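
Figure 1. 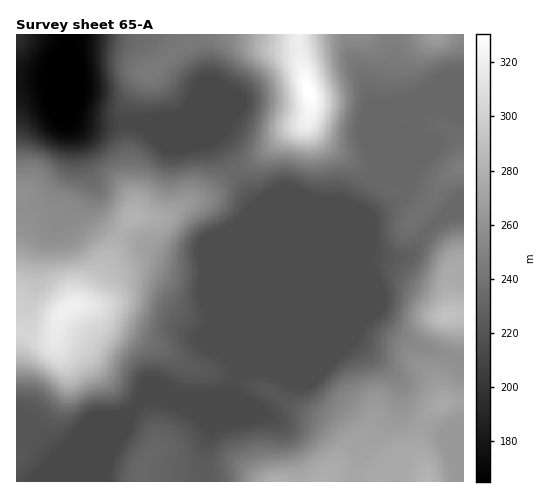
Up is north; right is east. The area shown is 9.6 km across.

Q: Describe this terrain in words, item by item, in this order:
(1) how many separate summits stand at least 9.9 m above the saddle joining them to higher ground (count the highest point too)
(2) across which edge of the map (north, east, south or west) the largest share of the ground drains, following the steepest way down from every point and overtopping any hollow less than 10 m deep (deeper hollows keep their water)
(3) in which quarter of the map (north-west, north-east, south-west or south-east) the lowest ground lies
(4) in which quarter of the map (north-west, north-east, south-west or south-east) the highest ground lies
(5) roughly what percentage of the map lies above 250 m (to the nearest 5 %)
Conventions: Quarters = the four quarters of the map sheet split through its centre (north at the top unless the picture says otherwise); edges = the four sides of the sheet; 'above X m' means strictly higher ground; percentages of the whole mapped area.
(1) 7 summits rise at least 9.9 m above their surroundings.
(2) Most of the ground drains across the southern edge.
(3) The lowest ground is in the north-west quarter.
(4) The highest point lies in the north-east quarter of the map.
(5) Ground above 250 m makes up about 35 % of the sheet.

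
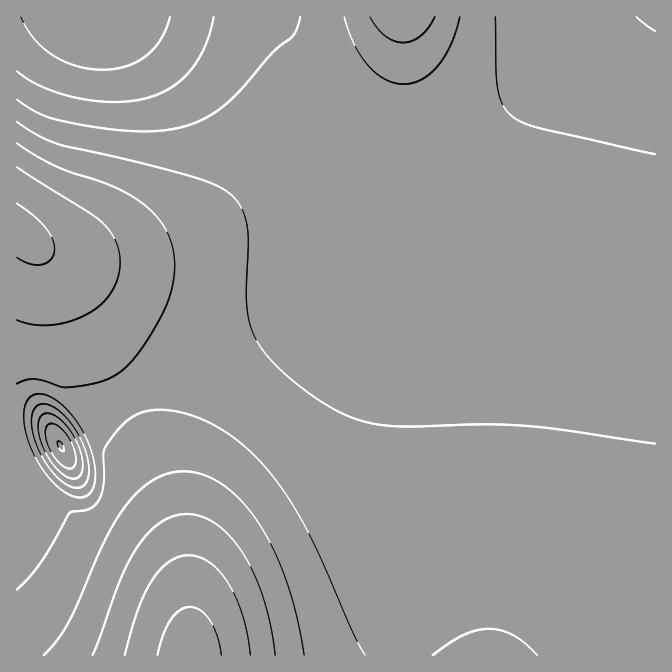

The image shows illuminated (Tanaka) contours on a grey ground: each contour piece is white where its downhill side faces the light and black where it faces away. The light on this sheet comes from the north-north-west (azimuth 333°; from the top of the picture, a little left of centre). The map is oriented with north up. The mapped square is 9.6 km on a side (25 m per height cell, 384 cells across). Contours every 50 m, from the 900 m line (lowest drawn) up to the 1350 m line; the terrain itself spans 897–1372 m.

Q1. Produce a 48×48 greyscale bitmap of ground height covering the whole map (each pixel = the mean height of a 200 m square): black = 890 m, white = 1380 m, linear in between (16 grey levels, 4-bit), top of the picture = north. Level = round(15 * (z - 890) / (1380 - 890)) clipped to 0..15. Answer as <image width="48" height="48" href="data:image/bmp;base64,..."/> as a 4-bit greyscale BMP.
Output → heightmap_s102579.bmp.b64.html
<image width="48" height="48" href="data:image/bmp;base64,Qk32BAAAAAAAAHYAAAAoAAAAMAAAADAAAAABAAQAAAAAAIAEAAATCwAAEwsAABAAAAAAAAAAAAAAABEREQAiIiIAMzMzAERERABVVVUAZmZmAHd3dwCIiIgAmZmZAKqqqgC7u7sAzMzMAN3d3QDu7u4A////AJmaq7zd7v/u3cuqmYiIiIiIiIiIiIh3d5maq7zd7v/u3MupmIiIiIiIiIiIiId3d4mZqrzN7u7u3LupmIiIiIiIiIiIiHd3d4iZqrvN3u7t3LqpmIiIiIiIiIiId3d3d4iZmqvN3u7t3LqpmIiHd3eIiIiHd3d3d4iJmqvM3d3dy7qZiIh3d3d3d3d3d3d3d4iJmau8zd3cy6qZiId3d3d3d3d3d3d3d4iImaq7zN3Mu6qYiId3d3d3d3d3d3d3d4iImZq7zMzLuqmYiHd3d3d3d3d3d3d3d3iIiZqru8y7upmIh3d3d3d3d3d3d3d3d3eIiJmqu7u7qpmIh3d3d3d3d3d3d3d3d3eId4mqqruqqZiId3d3d3d3d3d3d3d3d3d2VomaqqqqmZiId3d3d3d3d3d3d3d3d3dkNYmZmqqZmYiHd3d3d3d3d3d3d3d3d3dCJYiZmZmZmIh3d3d3d3d3d3d3d3d3d3UgJoiJmZmYiId3d3d3d3d3d3d3d3dmZnQRR4iIiIiIiHd3d3d2ZmZmZmZmZmZmZnQjaIiIiIiIh3d3d2ZmZmZmZmZmZmZmZnVGeIiIiIiId3d3dmZmZmZmZmZmZmZmZnZniIiIiIh3d3d2ZmZmZmZmZmZmZmZmZoiIiIiIiId3d3dmZmZmZmZmZmZmZmZmZoiIiIiIiHd3d3ZmZmZmZmZmZmZmZmZmZpmZmIiIiHd3d2ZmZmZmZmZmZmZmZmZmZpmZmZiIiHd3d2ZmZmZmZmZmZmZmZmZmZpmZmZmIiHd3dmZmZmZmZmZmZmZmZmZmZqqqqZmYiId3dmZmZmZmZmZmZmZmZmZmZqqqqpmZiId3dmZmZmZmZmZmZmZmZmZmZqqqqqmZiId3dmZmZmZmZmZmZmZmZmZmZru7qqqZiId3dmZmZmZmZmZmZmZmZmZmZru7uqqZiId3dmZmZmZmZmZmZmZmZmZmZru7uqqZiId3dmZmZmZmZmZmZmZmZlVVVbu7qqmZiId3dmZmZmZlVVVVVVVVVVVVVbu6qpmYiHd3dmZmZmVVVVVVVVVVVVVVVbuqqZmIiHd3dmZmZlVVVVVVVVVVVVVVVbqpmZiId3d3ZmZmZVVVVVVVVVVVVVVVVaqZiIh3d3dmZmZmVVVVVVVVVVVVVVVVVZmIh3d3dmZmZmZmVVVVVVVVVVVVVVVVVZh3d3ZmZmZmZmZlVVVVVVVVVVVVVVVVVYd2ZmZlVVVmZmZlVVVVVVVVVVVVVVVVVXZlVVVVVVVVVmZVVVVVZlVVVVVVVVVVVWVVRERERFVVVVVVVVVmZmZVVVVVVVVVVVRERDM0RERVVVVVVVZmZmZlVVVVVVVVVUQzMzMzM0RFVVVVVVZmZmZlVVVVVVVURDMyIiIiMzREVVVVVWZmd3ZmVVVVVVRERDMiIiIiIzNERVVVVWZ3d3dmVVVVVERERCIhERESIjNERVVVVWZ3iHdmVVVURERERCIRERERIiM0RFVVVmd4iId2VVVERERERCEREAEREiM0RFVVVmeImYh2ZVVEREREQw=="/>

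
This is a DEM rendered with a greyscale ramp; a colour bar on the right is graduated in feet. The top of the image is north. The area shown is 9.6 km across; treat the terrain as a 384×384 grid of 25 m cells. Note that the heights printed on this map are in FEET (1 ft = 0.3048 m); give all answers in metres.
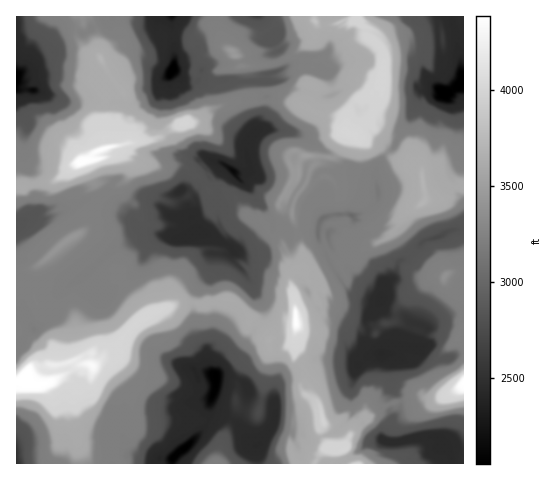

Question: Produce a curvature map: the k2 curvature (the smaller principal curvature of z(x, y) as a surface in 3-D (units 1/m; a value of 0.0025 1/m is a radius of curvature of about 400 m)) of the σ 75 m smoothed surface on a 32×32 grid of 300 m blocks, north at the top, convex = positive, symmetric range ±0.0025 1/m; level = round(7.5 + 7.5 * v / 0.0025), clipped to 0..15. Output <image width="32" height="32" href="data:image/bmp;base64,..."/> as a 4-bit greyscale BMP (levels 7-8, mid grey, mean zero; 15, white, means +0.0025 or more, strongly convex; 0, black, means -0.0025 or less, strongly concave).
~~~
<image width="32" height="32" href="data:image/bmp;base64,Qk12AgAAAAAAAHYAAAAoAAAAIAAAACAAAAABAAQAAAAAAAACAAATCwAAEwsAABAAAAAAAAAAAAAAABEREQAiIiIAMzMzAERERABVVVUAZmZmAHd3dwCIiIgAmZmZAKqqqgC7u7sAzMzMAN3d3QDu7u4A////AGdElHdSQFiEMkhkQCZUg3VVaIR3dEUEZGNoY3kQAARjNFVkZ4SEZENUBWYUVDZTNUR1VSdzdHZlWAdXRGc1dUJUV4g1c1NxSEUHZ1NGVUeWiHRmY1dlZwYmFnViRjRzeIZFWFZGg1IERTNoZBdUVkVGZXhYYyE0NillNkRFVCQAFIVod1FmU2NXSHV0NndhV3JFREZlRERFh0Vzc0ZVdEd3VHM0aHY1RXVGg0RTZVVFd3ZXZFRlWHhRQ0VHVEd0V3d3d3VHZzN4ElcXVUQ3R3d2Z3eHY0RyNERVZydFJFd2dnZ3eGSHVWRTWIRXg0RGd3ZnV3ZEQ1RSQlNjeHZ0M0Q0ZXaGRhVlNzd2VWd0aFI1REdnc1hVZHOXVmVVR0hmUzM2d3ZVNkZ0YHZnd3c3eIZ0YiVnQzE3dyV3Znd2Y3d2VEhkQ2Z0Z1BBRnZ3d0Z3dVNGmFZIRVIBU3dnU0M4d4NkVkRmUiIhZUSYYUZ2FIVVNYRGVoZWZ2QyICOIhlBUd0RnWYh1OaY0MjVlWHhyRFRWMjMzU0RHV3RIhzZ3ZiZDMRR3eGQjMzV3ZXdTZ4YiAkZVd3iFElUgAAN1JyiGQnJTZWd4ZUBkZndFRTVThyZDY2N4g2Yyc3lmJEQnNIY3Nkc1RUVkY3R2c0R3VGh1R1ZUZVV3U2NKhVU2Z0aGdUdW"/>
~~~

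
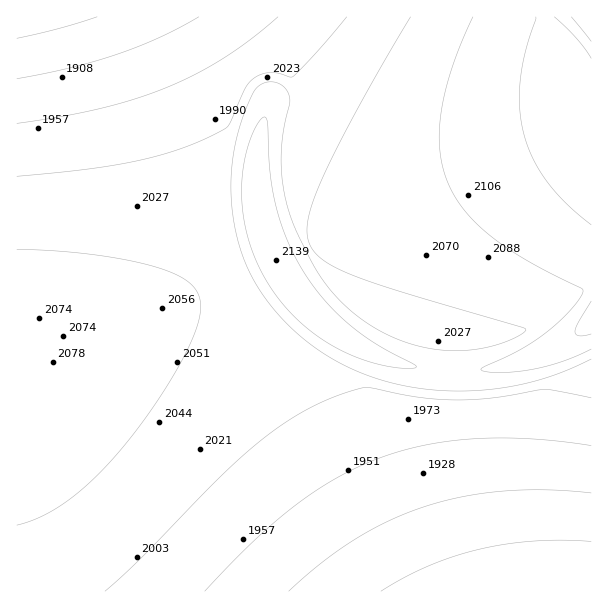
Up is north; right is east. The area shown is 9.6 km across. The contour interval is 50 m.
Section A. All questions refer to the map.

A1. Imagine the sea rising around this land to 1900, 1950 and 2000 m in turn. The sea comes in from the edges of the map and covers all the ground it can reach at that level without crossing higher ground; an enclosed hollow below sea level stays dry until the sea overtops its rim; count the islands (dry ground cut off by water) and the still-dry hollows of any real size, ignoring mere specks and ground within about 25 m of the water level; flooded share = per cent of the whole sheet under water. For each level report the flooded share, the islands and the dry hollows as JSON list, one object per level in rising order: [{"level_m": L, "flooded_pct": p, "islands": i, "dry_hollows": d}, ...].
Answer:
[{"level_m": 1900, "flooded_pct": 9, "islands": 0, "dry_hollows": 0}, {"level_m": 1950, "flooded_pct": 19, "islands": 0, "dry_hollows": 0}, {"level_m": 2000, "flooded_pct": 34, "islands": 0, "dry_hollows": 0}]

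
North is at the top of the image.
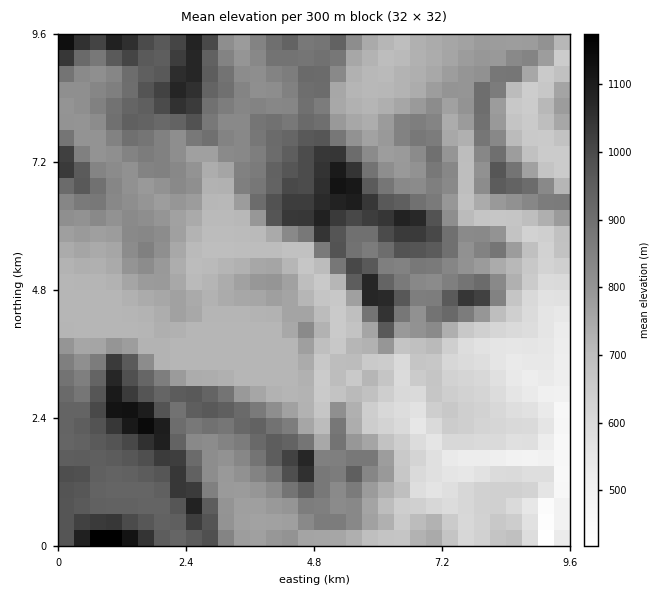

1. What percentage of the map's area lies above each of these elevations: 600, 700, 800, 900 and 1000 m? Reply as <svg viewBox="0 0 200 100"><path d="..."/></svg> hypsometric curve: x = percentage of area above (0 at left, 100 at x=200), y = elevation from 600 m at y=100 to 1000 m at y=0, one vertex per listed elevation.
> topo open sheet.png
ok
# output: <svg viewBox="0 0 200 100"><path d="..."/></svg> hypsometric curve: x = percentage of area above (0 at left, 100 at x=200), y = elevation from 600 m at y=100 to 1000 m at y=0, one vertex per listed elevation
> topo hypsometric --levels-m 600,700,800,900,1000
<svg viewBox="0 0 200 100"><path d="M184 100l-29-25-59-25-45-25-33-25"/></svg>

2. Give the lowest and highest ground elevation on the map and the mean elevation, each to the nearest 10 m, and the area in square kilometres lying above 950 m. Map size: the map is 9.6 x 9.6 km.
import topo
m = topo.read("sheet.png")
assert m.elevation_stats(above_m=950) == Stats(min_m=380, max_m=1190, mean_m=800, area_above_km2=14.5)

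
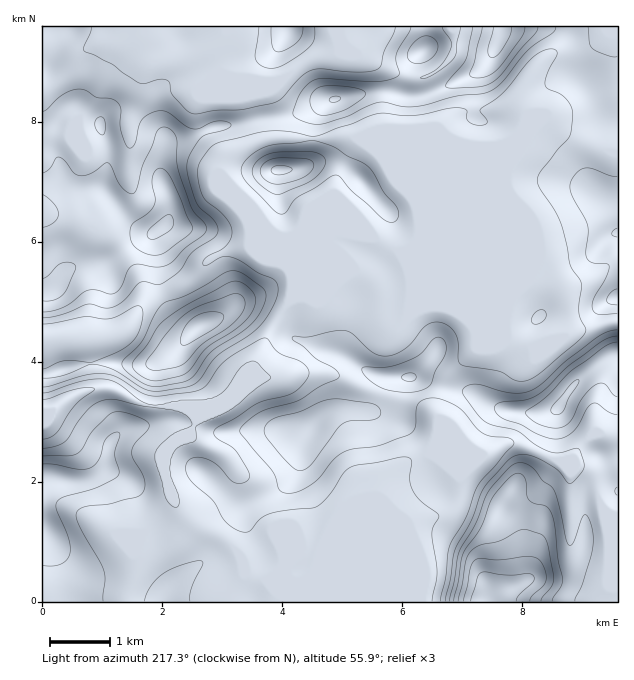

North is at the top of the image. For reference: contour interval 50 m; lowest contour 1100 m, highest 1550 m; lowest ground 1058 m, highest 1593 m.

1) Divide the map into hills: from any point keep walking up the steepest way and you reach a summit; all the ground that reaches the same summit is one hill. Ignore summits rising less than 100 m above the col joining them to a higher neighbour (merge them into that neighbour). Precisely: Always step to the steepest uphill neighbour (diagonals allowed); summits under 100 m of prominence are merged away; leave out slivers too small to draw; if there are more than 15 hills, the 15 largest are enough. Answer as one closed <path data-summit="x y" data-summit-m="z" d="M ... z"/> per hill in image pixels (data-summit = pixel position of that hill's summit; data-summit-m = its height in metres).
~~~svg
<path data-summit="488 601" data-summit-m="1593" d="M617 26l-6 0-10 14-15 8-12 4-14 0-13 4-13 13-9 13-8 20-20 8-36 3-20 16-25 61 0 15 2 6 2 21-3 9-8 9-9 2-30-16-35-3-7 5-19 47-25 24-11 16-18 41-13 10-10 15-9 10-17 6-20 1 9 7 1 6-6 13-6 2-14 11-6 13 0 9 10 36-10 11-22 18-8 18-2 22-8 23 1 5 493-1-1-165-21-4-18 18-6 10-6 1-13-1-39-17-11 1-19 11-53 0-2-2 9-15 0-35 6-19 4-9 29-29 0-12-4-8 33 14 29 7 22-6 18-11 43-9z"/><path data-summit="163 226" data-summit-m="1458" d="M140 36l-10 5-29 1-12 5-11 10-4 9-12 12-20 12 1 251 54-1 16-4 16-11 14-23 39-16 11-8 13-16 9-6 29-10 7 0 14 8 2-1-7-7-14-30-16-17-11-25 3-12 5-7 33-14-10-45-31-26-5-22-15 10-11 2-36 2-5-4-5-7z"/><path data-summit="500 36" data-summit-m="1464" d="M610 26l-233 0-5 13-13 14-9-3-12-15 1 16-2 2-26 6-33 23-22 0-9-4-17 0 14 14 6 4 10 46 18-5 80 1 24 19 14 24 14 12 5 9 2-16 21-51 7-10 13-11 8-2 31-2 20-8 8-20 9-13 13-13 13-4 14 0 12-4 15-8 7-7z"/><path data-summit="43 528" data-summit-m="1298" d="M112 389l-20 0-10 3-15 8-17 13-8 1 1 188 81 0 8-28 2-22 8-18 22-18 10-11-10-36 0-9 6-13 14-11 6-3 6-12-1-6-7-7-9-2-33 0z"/><path data-summit="202 325" data-summit-m="1481" d="M251 246l-7 0-29 10-9 6-8 11-16 13-34 13-6 4-13 22-10 9-12 4-19 2 5 48 19 1 25 13 17 5 52 0 17-6 9-10 10-15 13-10 18-41 19-28 0-21-2-6-6-6-10-2-8-8z"/><path data-summit="559 408" data-summit-m="1457" d="M617 322l-42 8-18 11-22 6-29-7-33-14 4 8 0 12-29 29-4 9-6 19 0 35-9 15 2 2 53 0 19-11 11-1 39 17 13 1 6-1 6-10 15-16 6-2 18 4z"/><path data-summit="280 171" data-summit-m="1409" d="M352 137l-86 1-39 17-5 7-3 12 11 25 16 17 14 30 15 16 9 2 6 6 2 6 0 23 4-1 13-13 19-47 7-5 35 3 30 16 9-2 9-12 2-16-6-23-18-18-14-24-21-17z"/><path data-summit="287 27" data-summit-m="1344" d="M332 26l-105 0-3 11-10 12 4 18 5 7 12 4 12 0 9 4 22 0 27-20 34-11-1-15z"/>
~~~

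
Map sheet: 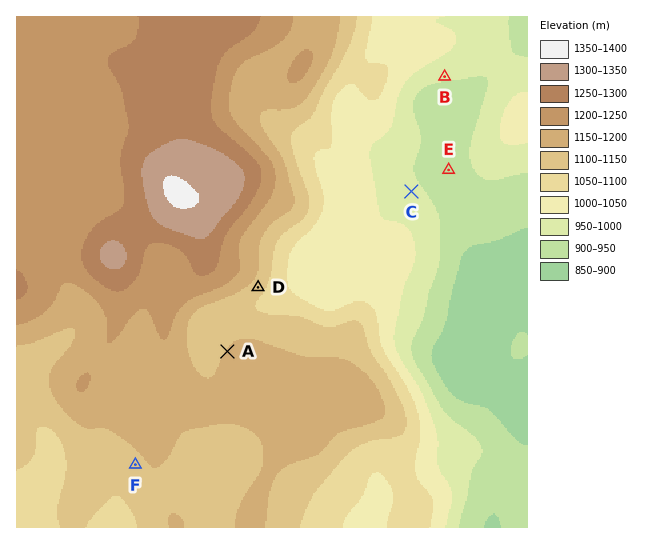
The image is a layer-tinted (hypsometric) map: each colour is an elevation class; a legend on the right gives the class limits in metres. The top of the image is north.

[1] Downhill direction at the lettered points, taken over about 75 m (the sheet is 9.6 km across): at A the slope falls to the NW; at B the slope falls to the S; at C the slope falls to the NE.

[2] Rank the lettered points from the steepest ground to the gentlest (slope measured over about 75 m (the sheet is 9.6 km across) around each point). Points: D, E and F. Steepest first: D F E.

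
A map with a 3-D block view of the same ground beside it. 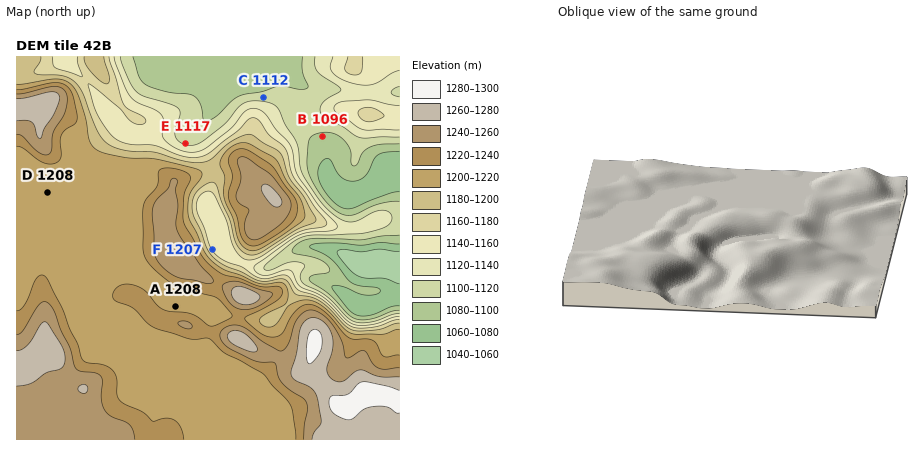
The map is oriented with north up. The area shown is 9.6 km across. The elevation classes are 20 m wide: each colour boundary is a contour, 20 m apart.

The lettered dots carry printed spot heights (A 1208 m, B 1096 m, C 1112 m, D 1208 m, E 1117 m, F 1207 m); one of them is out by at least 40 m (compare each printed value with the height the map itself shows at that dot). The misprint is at F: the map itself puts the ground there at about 1157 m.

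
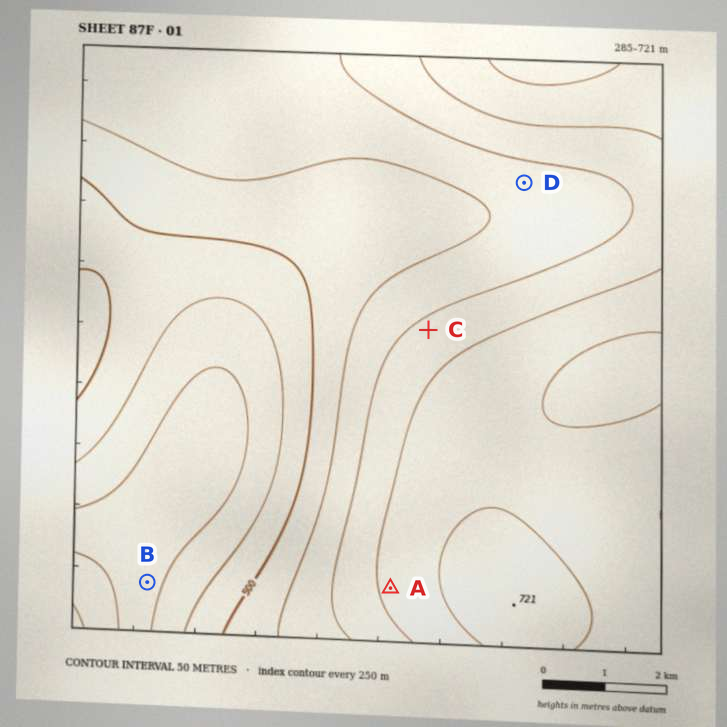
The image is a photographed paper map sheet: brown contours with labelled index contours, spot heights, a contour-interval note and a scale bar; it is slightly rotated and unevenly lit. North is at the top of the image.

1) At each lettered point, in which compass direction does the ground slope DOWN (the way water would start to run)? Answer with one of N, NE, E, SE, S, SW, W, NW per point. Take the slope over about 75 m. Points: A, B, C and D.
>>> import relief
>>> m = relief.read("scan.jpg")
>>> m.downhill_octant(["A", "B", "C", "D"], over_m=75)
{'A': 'W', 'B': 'W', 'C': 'NW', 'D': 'S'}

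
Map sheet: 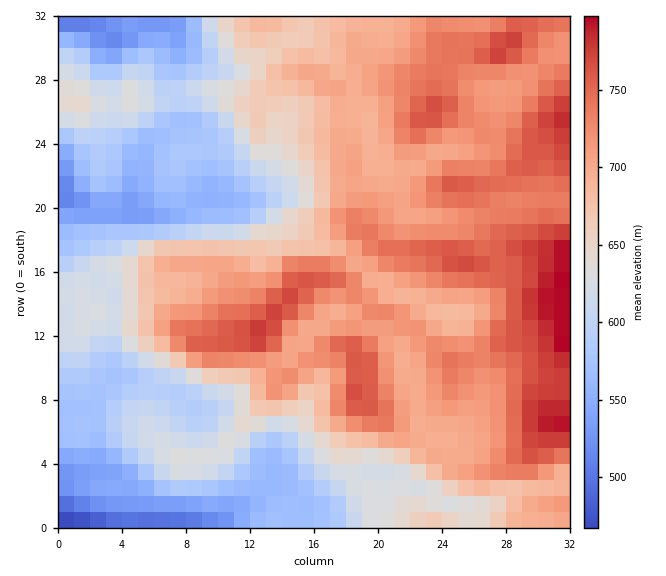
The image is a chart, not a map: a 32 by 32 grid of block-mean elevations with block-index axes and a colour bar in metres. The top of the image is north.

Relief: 460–800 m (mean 665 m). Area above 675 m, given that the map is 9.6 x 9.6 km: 49.3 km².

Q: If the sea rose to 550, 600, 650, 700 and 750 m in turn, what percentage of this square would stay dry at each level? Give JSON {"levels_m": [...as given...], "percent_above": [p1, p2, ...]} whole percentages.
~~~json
{"levels_m": [550, 600, 650, 700, 750], "percent_above": [93, 76, 60, 42, 13]}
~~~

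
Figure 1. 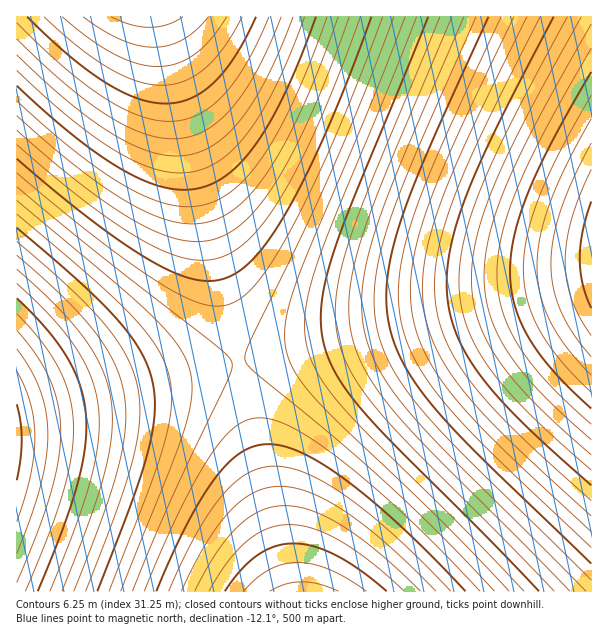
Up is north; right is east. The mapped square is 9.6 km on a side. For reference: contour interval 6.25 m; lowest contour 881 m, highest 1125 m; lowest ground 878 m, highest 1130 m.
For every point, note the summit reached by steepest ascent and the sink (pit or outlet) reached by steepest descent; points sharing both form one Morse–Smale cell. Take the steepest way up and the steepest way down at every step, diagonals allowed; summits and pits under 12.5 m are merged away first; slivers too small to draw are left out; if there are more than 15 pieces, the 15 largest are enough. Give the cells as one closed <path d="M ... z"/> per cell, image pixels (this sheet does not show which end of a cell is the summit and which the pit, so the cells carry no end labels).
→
<path d="M591 16l-430 0 77 344 5 1 27-6 321-73z"/><path d="M591 282l-353 80 53 230 301-1z"/><path d="M159 16l-143 1 1 395 221-50-70-317z"/><path d="M239 362l-35 6-188 45 1 179 273-1z"/>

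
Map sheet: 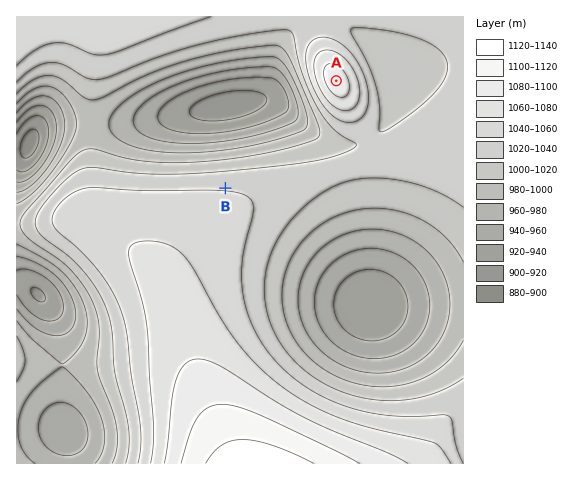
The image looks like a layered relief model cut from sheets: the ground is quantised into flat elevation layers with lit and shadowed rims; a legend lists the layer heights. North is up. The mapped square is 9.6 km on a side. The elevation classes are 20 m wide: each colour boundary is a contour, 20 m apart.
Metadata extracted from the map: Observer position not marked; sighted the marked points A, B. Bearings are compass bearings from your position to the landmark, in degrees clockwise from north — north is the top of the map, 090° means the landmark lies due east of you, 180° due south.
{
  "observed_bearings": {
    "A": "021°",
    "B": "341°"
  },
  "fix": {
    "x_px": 258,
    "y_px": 284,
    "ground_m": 1025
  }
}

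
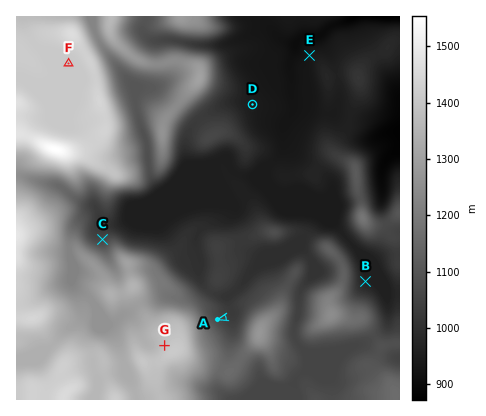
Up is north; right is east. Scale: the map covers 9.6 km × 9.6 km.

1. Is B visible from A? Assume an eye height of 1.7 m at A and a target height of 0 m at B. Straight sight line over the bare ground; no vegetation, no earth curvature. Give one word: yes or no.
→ no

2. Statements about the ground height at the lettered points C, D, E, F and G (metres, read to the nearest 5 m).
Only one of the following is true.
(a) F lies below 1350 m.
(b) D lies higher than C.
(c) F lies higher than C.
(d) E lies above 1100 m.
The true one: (c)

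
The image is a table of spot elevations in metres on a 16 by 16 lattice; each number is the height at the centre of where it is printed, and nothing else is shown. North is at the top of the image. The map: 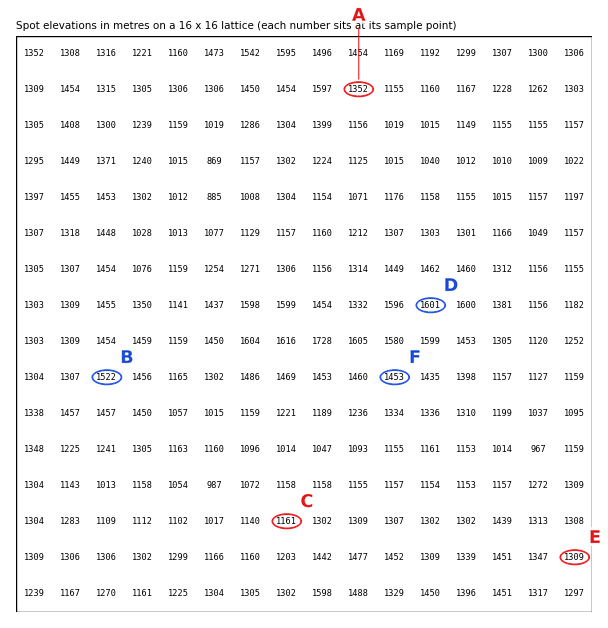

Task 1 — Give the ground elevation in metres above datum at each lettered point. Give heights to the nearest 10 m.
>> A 1350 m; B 1520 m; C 1160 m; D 1600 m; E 1310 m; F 1450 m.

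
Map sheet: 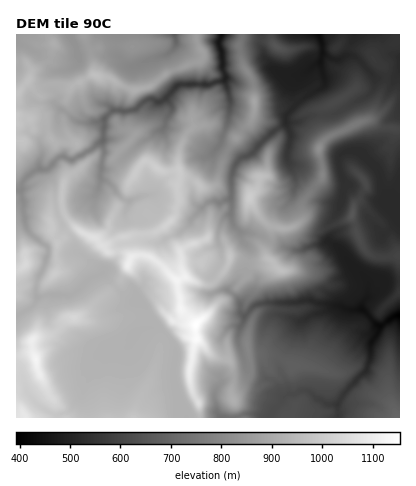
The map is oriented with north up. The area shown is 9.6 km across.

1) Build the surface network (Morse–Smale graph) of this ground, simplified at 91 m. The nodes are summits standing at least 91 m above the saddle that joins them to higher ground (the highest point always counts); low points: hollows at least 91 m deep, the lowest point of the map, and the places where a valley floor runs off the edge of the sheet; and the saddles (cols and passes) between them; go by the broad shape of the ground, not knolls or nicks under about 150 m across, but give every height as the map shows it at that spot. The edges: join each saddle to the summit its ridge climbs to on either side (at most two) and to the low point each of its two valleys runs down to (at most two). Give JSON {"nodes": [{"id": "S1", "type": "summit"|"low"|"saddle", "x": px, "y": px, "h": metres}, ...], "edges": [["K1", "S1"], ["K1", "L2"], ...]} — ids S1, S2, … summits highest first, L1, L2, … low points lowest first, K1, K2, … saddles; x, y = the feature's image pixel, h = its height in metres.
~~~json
{"nodes": [
{"id": "S1", "type": "summit", "x": 196, "y": 324, "h": 1154},
{"id": "S2", "type": "summit", "x": 36, "y": 360, "h": 1122},
{"id": "S3", "type": "summit", "x": 26, "y": 266, "h": 1039},
{"id": "S4", "type": "summit", "x": 250, "y": 198, "h": 1005},
{"id": "S5", "type": "summit", "x": 16, "y": 116, "h": 987},
{"id": "S6", "type": "summit", "x": 398, "y": 418, "h": 696},
{"id": "L1", "type": "low", "x": 400, "y": 316, "h": 393},
{"id": "L2", "type": "low", "x": 318, "y": 34, "h": 427},
{"id": "L3", "type": "low", "x": 222, "y": 34, "h": 443},
{"id": "L4", "type": "low", "x": 174, "y": 34, "h": 665},
{"id": "K1", "type": "saddle", "x": 114, "y": 286, "h": 936},
{"id": "K2", "type": "saddle", "x": 26, "y": 312, "h": 914},
{"id": "K3", "type": "saddle", "x": 36, "y": 282, "h": 913},
{"id": "K4", "type": "saddle", "x": 270, "y": 242, "h": 860},
{"id": "K5", "type": "saddle", "x": 88, "y": 46, "h": 858},
{"id": "K6", "type": "saddle", "x": 174, "y": 70, "h": 849},
{"id": "K7", "type": "saddle", "x": 76, "y": 158, "h": 793},
{"id": "K8", "type": "saddle", "x": 314, "y": 188, "h": 758},
{"id": "K9", "type": "saddle", "x": 108, "y": 114, "h": 701},
{"id": "K10", "type": "saddle", "x": 262, "y": 142, "h": 609},
{"id": "K11", "type": "saddle", "x": 338, "y": 412, "h": 566}],
"edges": [["K1", "S1"], ["K1", "S2"], ["K1", "L1"], ["K2", "S2"], ["K2", "S3"], ["K2", "L1"], ["K3", "S1"], ["K3", "S3"], ["K3", "L1"], ["K4", "S1"], ["K4", "S4"], ["K4", "L1"], ["K5", "S5"], ["K5", "L1"], ["K5", "L4"], ["K6", "S5"], ["K6", "L3"], ["K6", "L4"], ["K7", "S1"], ["K7", "S5"], ["K7", "L1"], ["K8", "S1"], ["K8", "S4"], ["K8", "L1"], ["K8", "L2"], ["K9", "S1"], ["K9", "S5"], ["K9", "L1"], ["K9", "L3"], ["K10", "S1"], ["K10", "S4"], ["K10", "L1"], ["K10", "L2"], ["K11", "S1"], ["K11", "S6"], ["K11", "L1"]]}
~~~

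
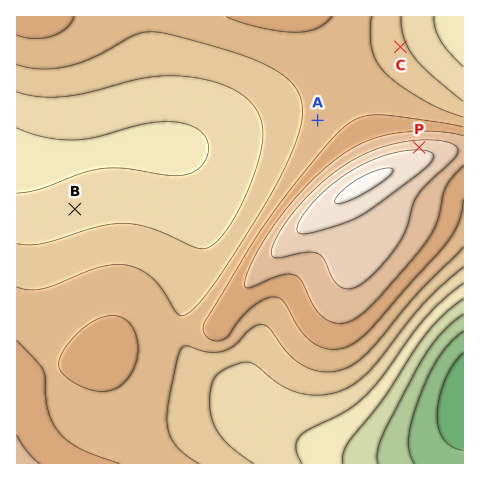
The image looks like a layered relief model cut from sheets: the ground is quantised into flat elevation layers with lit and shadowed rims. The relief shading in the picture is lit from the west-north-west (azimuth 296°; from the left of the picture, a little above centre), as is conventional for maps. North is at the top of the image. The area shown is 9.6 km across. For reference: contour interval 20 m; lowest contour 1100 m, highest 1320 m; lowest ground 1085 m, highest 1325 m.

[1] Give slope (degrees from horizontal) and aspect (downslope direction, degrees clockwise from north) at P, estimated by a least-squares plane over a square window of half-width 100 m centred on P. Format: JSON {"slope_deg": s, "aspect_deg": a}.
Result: {"slope_deg": 5, "aspect_deg": 359}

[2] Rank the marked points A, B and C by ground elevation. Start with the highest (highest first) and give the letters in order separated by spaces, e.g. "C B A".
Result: A C B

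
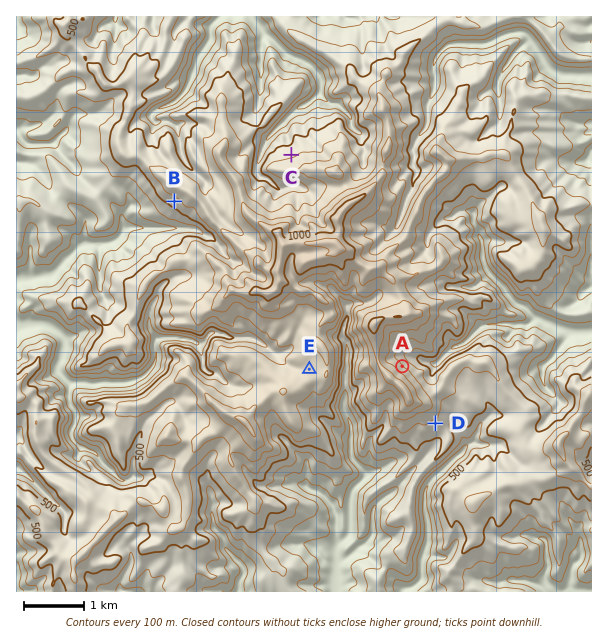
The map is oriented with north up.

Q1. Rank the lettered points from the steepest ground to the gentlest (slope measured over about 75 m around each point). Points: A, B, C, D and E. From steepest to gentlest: A B C D E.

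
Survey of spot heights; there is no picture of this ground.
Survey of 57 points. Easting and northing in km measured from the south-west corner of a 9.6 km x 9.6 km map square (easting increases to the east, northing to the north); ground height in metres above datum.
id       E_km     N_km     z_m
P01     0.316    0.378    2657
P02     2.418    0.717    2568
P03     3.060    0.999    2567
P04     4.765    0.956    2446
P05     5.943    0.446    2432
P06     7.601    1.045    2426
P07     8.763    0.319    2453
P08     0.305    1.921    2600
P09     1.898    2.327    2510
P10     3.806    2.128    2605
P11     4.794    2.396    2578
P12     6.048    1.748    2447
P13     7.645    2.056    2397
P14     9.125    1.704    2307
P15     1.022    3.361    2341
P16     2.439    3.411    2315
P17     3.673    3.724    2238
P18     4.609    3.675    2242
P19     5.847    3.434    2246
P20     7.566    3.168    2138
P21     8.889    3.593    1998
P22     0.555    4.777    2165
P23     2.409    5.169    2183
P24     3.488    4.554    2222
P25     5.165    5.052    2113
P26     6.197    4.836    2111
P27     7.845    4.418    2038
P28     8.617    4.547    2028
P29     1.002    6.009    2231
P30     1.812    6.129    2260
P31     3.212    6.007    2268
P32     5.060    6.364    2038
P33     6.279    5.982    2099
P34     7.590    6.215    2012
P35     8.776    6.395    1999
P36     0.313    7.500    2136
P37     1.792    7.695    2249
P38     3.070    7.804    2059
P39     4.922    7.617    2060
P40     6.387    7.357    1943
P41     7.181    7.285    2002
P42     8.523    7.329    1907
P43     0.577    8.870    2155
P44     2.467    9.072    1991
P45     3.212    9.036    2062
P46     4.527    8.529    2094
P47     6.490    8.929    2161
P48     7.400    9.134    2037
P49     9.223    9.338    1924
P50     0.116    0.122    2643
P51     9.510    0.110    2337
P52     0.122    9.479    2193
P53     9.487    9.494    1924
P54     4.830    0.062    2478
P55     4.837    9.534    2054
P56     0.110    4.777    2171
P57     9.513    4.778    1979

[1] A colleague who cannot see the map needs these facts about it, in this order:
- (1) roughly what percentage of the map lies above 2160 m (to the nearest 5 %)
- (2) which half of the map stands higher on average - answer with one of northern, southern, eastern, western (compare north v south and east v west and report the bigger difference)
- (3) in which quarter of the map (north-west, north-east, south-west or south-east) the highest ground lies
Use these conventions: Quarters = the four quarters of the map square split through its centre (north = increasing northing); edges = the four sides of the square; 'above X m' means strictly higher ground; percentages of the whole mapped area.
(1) Ground above 2160 m makes up about 50 % of the sheet.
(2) The southern half stands higher on average than the northern half.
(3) The highest ground is in the south-west quarter.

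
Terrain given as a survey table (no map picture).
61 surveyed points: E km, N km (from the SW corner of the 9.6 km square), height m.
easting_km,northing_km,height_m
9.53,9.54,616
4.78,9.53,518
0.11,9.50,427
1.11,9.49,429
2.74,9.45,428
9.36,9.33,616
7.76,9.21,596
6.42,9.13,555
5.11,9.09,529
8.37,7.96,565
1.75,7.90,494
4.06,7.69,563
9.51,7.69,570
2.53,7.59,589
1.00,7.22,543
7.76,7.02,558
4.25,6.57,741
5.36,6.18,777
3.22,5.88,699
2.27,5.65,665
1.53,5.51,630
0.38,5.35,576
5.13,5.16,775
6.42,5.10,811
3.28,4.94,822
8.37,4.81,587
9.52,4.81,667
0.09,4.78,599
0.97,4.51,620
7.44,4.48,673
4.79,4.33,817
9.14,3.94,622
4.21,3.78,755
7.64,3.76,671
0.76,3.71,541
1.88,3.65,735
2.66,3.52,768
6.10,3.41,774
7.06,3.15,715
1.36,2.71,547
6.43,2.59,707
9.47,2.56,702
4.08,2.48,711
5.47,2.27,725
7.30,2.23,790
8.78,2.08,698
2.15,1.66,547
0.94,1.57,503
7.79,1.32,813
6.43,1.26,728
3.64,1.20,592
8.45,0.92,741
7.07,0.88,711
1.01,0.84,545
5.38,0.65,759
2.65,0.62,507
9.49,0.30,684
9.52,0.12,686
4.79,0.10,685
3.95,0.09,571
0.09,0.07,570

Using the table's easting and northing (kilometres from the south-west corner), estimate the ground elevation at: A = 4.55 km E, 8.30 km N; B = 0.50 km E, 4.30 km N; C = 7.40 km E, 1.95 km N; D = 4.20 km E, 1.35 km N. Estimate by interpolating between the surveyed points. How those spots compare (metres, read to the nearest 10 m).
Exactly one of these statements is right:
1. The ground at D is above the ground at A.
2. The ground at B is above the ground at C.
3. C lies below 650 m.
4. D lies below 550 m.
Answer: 1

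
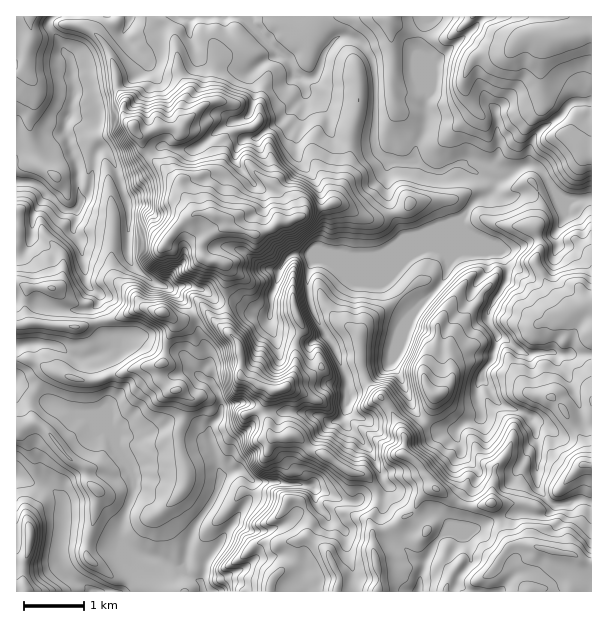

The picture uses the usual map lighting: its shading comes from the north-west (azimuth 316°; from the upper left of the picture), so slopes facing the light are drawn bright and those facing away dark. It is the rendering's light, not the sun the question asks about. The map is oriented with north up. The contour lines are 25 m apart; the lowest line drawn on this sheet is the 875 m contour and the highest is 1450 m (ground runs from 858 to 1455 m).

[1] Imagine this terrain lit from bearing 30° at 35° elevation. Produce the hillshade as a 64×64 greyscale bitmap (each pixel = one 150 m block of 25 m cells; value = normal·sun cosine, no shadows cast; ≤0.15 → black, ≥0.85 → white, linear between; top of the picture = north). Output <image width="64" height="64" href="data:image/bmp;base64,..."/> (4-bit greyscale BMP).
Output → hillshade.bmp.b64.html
<image width="64" height="64" href="data:image/bmp;base64,Qk12CAAAAAAAAHYAAAAoAAAAQAAAAEAAAAABAAQAAAAAAAAIAAATCwAAEwsAABAAAAAAAAAAAAAAABEREQAiIiIAMzMzAERERABVVVUAZmZmAHd3dwCIiIgAmZmZAKqqqgC7u7sAzMzMAN3d3QDu7u4A////AKzu3LhTRomZmruWM2d4mZmYiaqJq6mIiZmGd3mamZmZvN3LlkRomZmaqoZEeHiZmZh4qoeamYiJmYiIiZmZiZm7zKljSKqZmaqZh2ZneamZl1m5dqqpmYmpqZmZmYiJiam7mFWbupmZmZmYiHaIiZmGe7lnu6qYmaqpmZmIiIibmaqYaLupmYiImYiZiHd4iHesuHm6qYiZq6mqmYiZqs55qph4mZmId4iZiIiJqZmYisy4ebqYiIqqmqmqq8zM3Wq7qYiZmYd3iIiIiIqYmqqsy5d5qYiJmpmZmbu8zMzcjNuph4mYh3iIiJiImHiImry5d3q6iJqpmIh5u8zMzcut26mHiYiIiYiImZiImYiZvJiJq7qZmph3dmiqu8zcu73KmXZ4iZmZmIiZmIiZiInMmqqqqqqYdniYeaqry6qqvLqYZWiqmZmZiZmZiJd5zeypiIiaqIZXq7q83M3HZ4i6qYdVi7upiZmZmZmal4zdyXVWV7p2Zpzcu7zczZeHd5iIdleruqmIiJmqmapRRmh1MzVqt2Zp3+y6m7u7mJh3d3dkWbqqmIiImqqYlQATZkETe82lVXz/3MmaqrqYmYdmdlWbuqqYiIibuodgAld0Ikru7WNGv/7MqKuaupmZq1d2WcuqqYiIiKupdkAFdkRYzv7pVov/7bqLyqq7mavMZ3acuqqZmZiIqqh2IDd2V77/7baJnO7LuZy5qruaqquIecupmZmYiImZmHUSZ5mb3u7biZaN3LqpvKmby5qHm5mcyqmZmYiIiJmHdAJ4u87tzLmqZr/riJq7mK3ah2eqqryqmZmYh3Z3h3eEJ3m7zLlqunVH38dniaqJvbdVaamqupmIiZh2ZVVWZ3NIZ2d3ZHu4VFruhFeKupqXVFabqJqZh3d4h2ZVVWiacBMjREaKzLhmnfxDeJq6qFVXiauYmYdlVmZlZlZ4rMtAATeZmszcp3rv+CWrqqqWZ5qru5mHdVaJmHZWZ5vMuCAmre3cy6unjf/UOcu6qnZ5u7vKmWZnmruqmXd4mrqHQlve7czKraad7pRru7uoiJq7q7mqeJq8upqqqqqrqHdCW+7srMvuh6zLhou6u6mpnMu7qqmaq7qYmZqruqqHhyBc7tqczfx3q7qXeaq7qpm8mJmIiIiJh3iZmZqYh2eFAJ7u2Zu++Girqph5qquqq6dGd3d3VVVVZ5mIiHVVZ3EF7+24iK61aKqqmIiau7zZVGeHiIiHeImrqYdlICaIUW3/3JZY7maKu6qYh5q7vcVHiYiIiau8zNzKl1IBWspXzu26hUz7abzMupmIqru7l4iZmZmJq7qqvMyoVHvv2HzMuZmFfveL3d3KmZmqq7qZiaqqmZmZh3isy5dq7/+ozIiYepae173d3cuZmZqquomaqqqqmYmImt23Zq//6WmWRnaKmL7Jzcu7qqmImqqrmaqqqqmrvLvM7IeK39ciIiI1aLy5zsvcupmZmZmaq6u6qambu83cu7zbiKzrIAAQETaL3KnOzMqZmZmaqqqrzMyph73M3LqqrNqJrLMAAUM2iruWaN7LqZmZmZmquqvMzKh5zbu6mqqt2oirgABFVXq8yUNmmpmZmIiZmaqpmqurmIrLqpmqqc7ZiJqABYlmmpl0RmQ0aHd3d3iZmZmZmZh2ecyomqqb7bh4moEoqXeYdlaIUyI1VVVVZ4iZmZmYdUVou6q7uq3cqIiag0mpiIh4mrqGUyRERFZ4dniZmYdmeIm7u7q6zcypiJqEeXiIiJu7u6qodlVWiqp2Z4iIiJq7u8y6qszdypmIm5VlR5qrzczMvcvLh4rMy4eIh4iau7u8zKma3cyHmIerdENYm7zdzdzLvP6qvd3Lmbuqqaqqqqq7mInduFiod6pSM1irvczNyqvO/rzdzMqs3cy7qqmZibp1Vqlleqh4qTIzWau8u8yYvP/7vcy8ur3Mu7uqmZmauERFdmirqIinIiN6zcu82Yze/8rMzMy6u6qpqqmZmauVRWWImquYiaQBN73u3M3Jzd/8mszMzKmZmYmZmIiImWRWd5maqpiJcgFqvMzMzczs3tqbu7u7mZmYiIiHeHZ2RFaJiJqqiJhAAomZiJu8zdveuqu6qrqYmZiIiHZ4dmZFaJqImqmJlxAFmHd4iry6m+y6qrmaqpiZmYiHZnhmZneJqniZqZmXEEq5mZmZq6ma26qqqZmpiIiZiIdmiGZ2eaqqeImZmZYRrdvLqqqZmqrLqqqpmaqIiZmId2iod3doqqp4iZmZliXO3du8qoeKvMqqqpmJqoiaqYdmeqh3eIiKqniJqZmFJ97u27zLq9zNy6qpmImqiJqZl1WKhneIiYmZiJqqmYVK7t26vN3v/sy6qpmYiaqImqmXVpl2Z3iZmIiIq7qYhVrcu6m93e7cuqq6mYiJqoiqqYZXmGZneJmZmImrqph1a7u6iL3My6qqqqmJiIm6iKqZh2iHZmd3iZiImaupmHR8uqmIu6qpmZq7l4mYisp4qpmHeId3d3iIiIiZqqmIZJy6mYm7mZmZmrl4mZmbyXiqmYd4mIiIiIh3eImaqHZGvKmZibqZmZm7l4iZmayneKmIdniZmJiIiIiIiauFRFrLmJmKupmqq8p4mZmZqXZ4mIiIeJmZmZmZmZiJu2Vnq7qZmZu6q7u8qImZmZiHZniZmZmIiJqqqqqqqYmqeJq7qamZrMu8y7uHiZmZmHdmeJqqqphpu7u7u6qq"/>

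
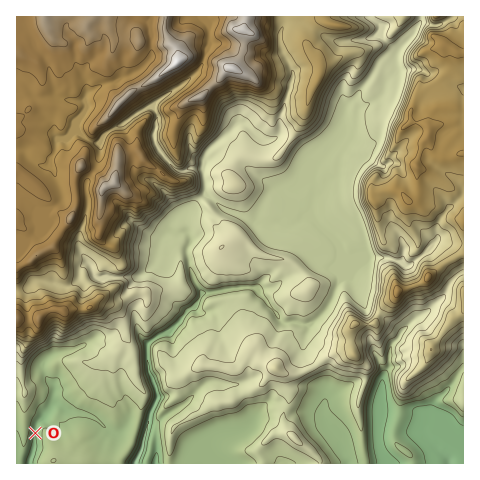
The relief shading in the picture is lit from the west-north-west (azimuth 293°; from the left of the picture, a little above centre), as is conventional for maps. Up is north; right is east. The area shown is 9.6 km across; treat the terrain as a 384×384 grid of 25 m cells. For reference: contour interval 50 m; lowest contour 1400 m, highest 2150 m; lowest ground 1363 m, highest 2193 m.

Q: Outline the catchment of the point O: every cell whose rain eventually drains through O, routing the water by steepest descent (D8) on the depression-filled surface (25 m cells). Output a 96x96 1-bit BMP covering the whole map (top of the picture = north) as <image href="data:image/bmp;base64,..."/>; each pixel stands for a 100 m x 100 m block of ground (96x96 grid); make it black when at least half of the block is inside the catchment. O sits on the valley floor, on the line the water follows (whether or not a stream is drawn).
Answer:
<image width="96" height="96" href="data:image/bmp;base64,Qk2+BAAAAAAAAD4AAAAoAAAAYAAAAGAAAAABAAEAAAAAAIAEAAATCwAAEwsAAAIAAAAAAAAA////AAAAAAAAAAAAAAAAAAAAAAAA//4AAAAAAAAAAAAA//8AAAAAAAAAAAAA//8AAAAAAAAAAAAA//+AAAAAAAAAAAAB//+AAAAAAAAAAAAD//+AAAAAAAAAAAA////AAAAAAAAAAAA////AAAAAAAAAAAA////AAAAAAAAAAAA////AAAAAAAAAAAA////gAAAAAAAAAAA////gAAAAAAAAAAA////gAAAAAAAAAAA////wAAAAAAAAAAA////gAAAAAAAAAAA////gAAAAAAAAAAB////AAAAAAAAAAAB////AAAAAAAAAAAB////AAAAAAAAAAAB////AAAAAAAAAAAB////AAAAAAAAAAAB///+AAAAAAAAAAAB///+AAAAAAAAAAAA///+AAAAAAAAAAAA///+AAAAAAAAAAAA///8AAAAAAAAAAAA///8AAAAAAAAAAAB///8AAAAAAAAAAAD///8AAAAAAAAAAAD///4AAAAAAAAAAAAH//4AAAAAAAAAAAAD//wAAAAAAAAAAAAAAPgAAAAAAAAAAAAAAHAAAAAAAAAAAAAAACAAAAAAAAAAAAAAAAAAAAAAAAAAAAAAAAAAAAAAAAAAAAAAAAAAAAAAAAAAAAAAAAAAAAAAAAAAAAAAAAAAAAAAAAAAAAAAAAAAAAAAAAAAAAAAAAAAAAAAAAAAAAAAAAAAAAAAAAAAAAAAAAAAAAAAAAAAAAAAAAAAAAAAAAAAAAAAAAAAAAAAAAAAAAAAAAAAAAAAAAAAAAAAAAAAAAAAAAAAAAAAAAAAAAAAAAAAAAAAAAAAAAAAAAAAAAAAAAAAAAAAAAAAAAAAAAAAAAAAAAAAAAAAAAAAAAAAAAAAAAAAAAAAAAAAAAAAAAAAAAAAAAAAAAAAAAAAAAAAAAAAAAAAAAAAAAAAAAAAAAAAAAAAAAAAAAAAAAAAAAAAAAAAAAAAAAAAAAAAAAAAAAAAAAAAAAAAAAAAAAAAAAAAAAAAAAAAAAAAAAAAAAAAAAAAAAAAAAAAAAAAAAAAAAAAAAAAAAAAAAAAAAAAAAAAAAAAAAAAAAAAAAAAAAAAAAAAAAAAAAAAAAAAAAAAAAAAAAAAAAAAAAAAAAAAAAAAAAAAAAAAAAAAAAAAAAAAAAAAAAAAAAAAAAAAAAAAAAAAAAAAAAAAAAAAAAAAAAAAAAAAAAAAAAAAAAAAAAAAAAAAAAAAAAAAAAAAAAAAAAAAAAAAAAAAAAAAAAAAAAAAAAAAAAAAAAAAAAAAAAAAAAAAAAAAAAAAAAAAAAAAAAAAAAAAAAAAAAAAAAAAAAAAAAAAAAAAAAAAAAAAAAAAAAAAAAAAAAAAAAAAAAAAAAAAAAAAAAAAAAAAAAAAAAAAAAAAAAAAAAAAAAAAAAAAAAAAAAAAAAAAAAAAAAAAAAAAAAAAAAAAAAAAAAAAAAAAAAAAAAAAAAAAAAAAAAAAAAAAAAAAAAAAAAAAAAAAAAAAAAAAAAAAAAAAAAAAAAAAAAAAAAAAAAAAAAAAAAAAAAAAAAAAAAAAAAA="/>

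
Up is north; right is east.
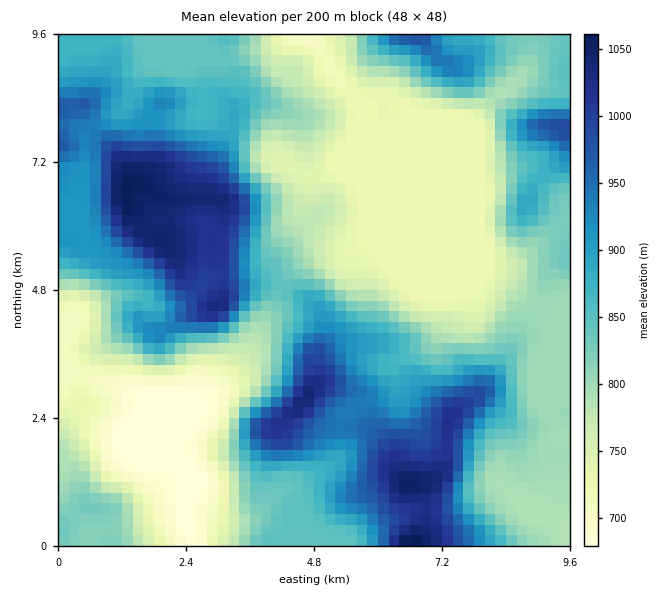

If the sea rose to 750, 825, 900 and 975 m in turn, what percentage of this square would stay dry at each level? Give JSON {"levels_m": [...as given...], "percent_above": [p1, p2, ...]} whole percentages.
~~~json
{"levels_m": [750, 825, 900, 975], "percent_above": [75, 52, 29, 13]}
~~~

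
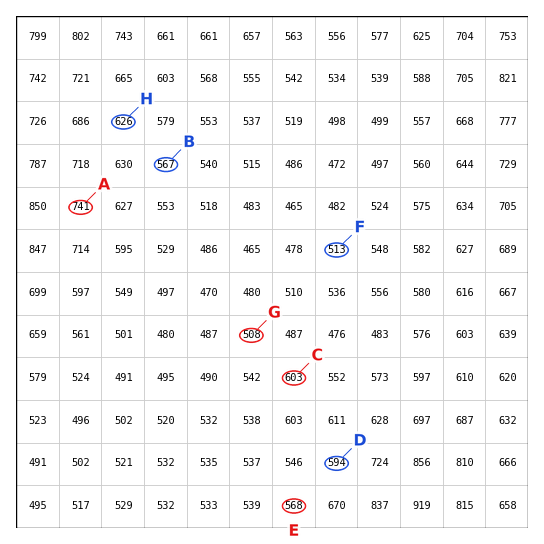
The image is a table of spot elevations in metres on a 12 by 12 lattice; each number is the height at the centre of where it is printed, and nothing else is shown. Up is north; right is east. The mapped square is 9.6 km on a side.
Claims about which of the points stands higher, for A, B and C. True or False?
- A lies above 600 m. True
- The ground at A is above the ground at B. True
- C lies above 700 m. False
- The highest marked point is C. False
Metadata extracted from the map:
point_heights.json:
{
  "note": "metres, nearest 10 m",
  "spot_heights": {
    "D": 590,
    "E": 570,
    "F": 510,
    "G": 510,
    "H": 630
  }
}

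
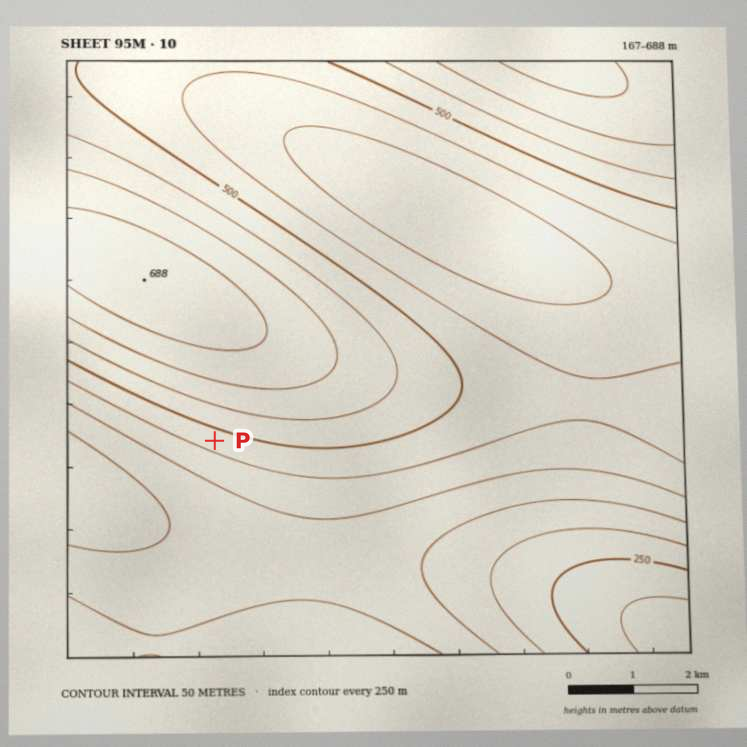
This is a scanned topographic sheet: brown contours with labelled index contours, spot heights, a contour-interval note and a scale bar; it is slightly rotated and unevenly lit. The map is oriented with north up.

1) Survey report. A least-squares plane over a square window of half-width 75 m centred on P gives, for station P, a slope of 8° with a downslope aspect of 201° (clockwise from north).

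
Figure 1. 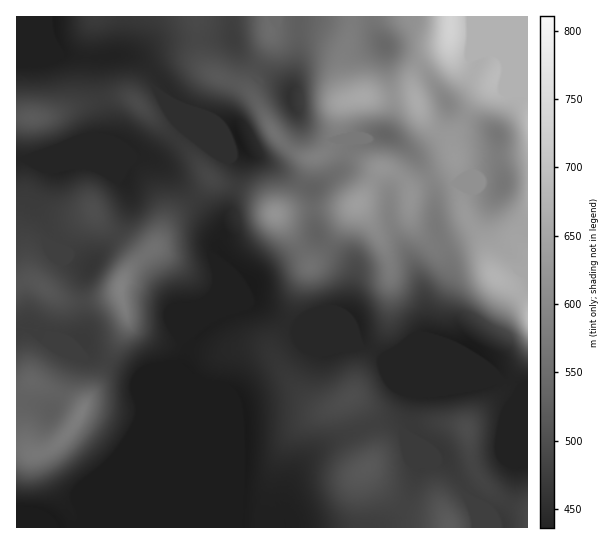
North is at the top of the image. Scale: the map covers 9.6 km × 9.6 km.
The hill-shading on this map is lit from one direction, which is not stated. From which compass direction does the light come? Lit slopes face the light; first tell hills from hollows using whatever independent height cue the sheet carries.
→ E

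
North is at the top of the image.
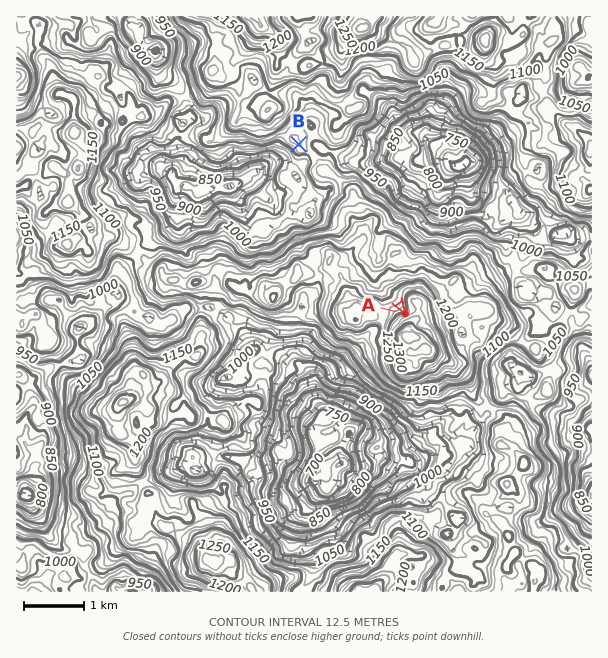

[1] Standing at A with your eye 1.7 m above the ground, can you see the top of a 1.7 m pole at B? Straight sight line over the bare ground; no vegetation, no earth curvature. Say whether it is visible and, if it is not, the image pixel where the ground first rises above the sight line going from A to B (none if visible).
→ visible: true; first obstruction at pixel None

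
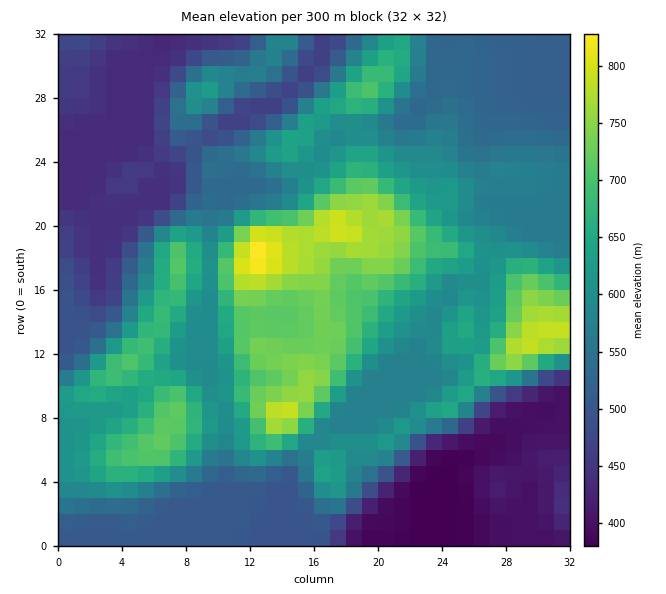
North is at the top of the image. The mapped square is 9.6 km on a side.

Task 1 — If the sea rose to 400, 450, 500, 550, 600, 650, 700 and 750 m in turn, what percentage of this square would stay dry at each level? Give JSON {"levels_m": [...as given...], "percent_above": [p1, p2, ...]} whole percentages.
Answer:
{"levels_m": [400, 450, 500, 550, 600, 650, 700, 750], "percent_above": [95, 83, 74, 57, 40, 24, 15, 6]}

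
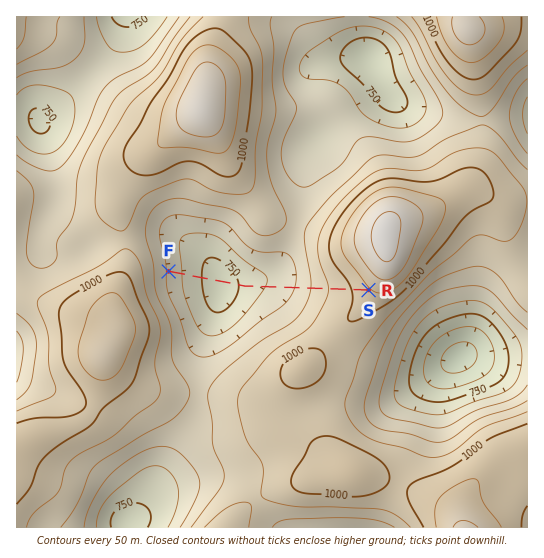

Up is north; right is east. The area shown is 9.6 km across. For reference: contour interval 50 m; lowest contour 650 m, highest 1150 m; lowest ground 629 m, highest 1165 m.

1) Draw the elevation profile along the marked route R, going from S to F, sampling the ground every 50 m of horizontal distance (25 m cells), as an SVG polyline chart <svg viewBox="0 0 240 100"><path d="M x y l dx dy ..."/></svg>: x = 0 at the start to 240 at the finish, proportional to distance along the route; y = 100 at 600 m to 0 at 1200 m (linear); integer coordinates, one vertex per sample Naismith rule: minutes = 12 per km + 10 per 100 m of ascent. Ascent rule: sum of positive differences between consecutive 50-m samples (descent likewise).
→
<svg viewBox="0 0 240 100"><path d="M0 26l3 1 3 1 4 1 3 2 3 1 3 1 3 1 3 1 4 1 3 1 3 1 3 1 3 1 3 1 4 1 3 1 3 1 3 1 3 1 4 2 3 1 3 1 3 2 3 1 3 2 4 1 3 1 3 2 3 1 3 1 3 1 4 1 3 0 3 1 3 1 3 0 4 1 3 0 3 1 3 0 3 1 3 1 4 1 3 1 3 0 3 1 3 1 3 1 4 1 3 1 3 1 3 0 3 1 4 0 3 0 3 1 3-1 3 0 3 0 4-1 3 0 3-1 3-1 3-1 3-1 4-1 3-1 3-1 3-2 3-1 4-1 3-1 3-2 3-1 3-1 2-1"/></svg>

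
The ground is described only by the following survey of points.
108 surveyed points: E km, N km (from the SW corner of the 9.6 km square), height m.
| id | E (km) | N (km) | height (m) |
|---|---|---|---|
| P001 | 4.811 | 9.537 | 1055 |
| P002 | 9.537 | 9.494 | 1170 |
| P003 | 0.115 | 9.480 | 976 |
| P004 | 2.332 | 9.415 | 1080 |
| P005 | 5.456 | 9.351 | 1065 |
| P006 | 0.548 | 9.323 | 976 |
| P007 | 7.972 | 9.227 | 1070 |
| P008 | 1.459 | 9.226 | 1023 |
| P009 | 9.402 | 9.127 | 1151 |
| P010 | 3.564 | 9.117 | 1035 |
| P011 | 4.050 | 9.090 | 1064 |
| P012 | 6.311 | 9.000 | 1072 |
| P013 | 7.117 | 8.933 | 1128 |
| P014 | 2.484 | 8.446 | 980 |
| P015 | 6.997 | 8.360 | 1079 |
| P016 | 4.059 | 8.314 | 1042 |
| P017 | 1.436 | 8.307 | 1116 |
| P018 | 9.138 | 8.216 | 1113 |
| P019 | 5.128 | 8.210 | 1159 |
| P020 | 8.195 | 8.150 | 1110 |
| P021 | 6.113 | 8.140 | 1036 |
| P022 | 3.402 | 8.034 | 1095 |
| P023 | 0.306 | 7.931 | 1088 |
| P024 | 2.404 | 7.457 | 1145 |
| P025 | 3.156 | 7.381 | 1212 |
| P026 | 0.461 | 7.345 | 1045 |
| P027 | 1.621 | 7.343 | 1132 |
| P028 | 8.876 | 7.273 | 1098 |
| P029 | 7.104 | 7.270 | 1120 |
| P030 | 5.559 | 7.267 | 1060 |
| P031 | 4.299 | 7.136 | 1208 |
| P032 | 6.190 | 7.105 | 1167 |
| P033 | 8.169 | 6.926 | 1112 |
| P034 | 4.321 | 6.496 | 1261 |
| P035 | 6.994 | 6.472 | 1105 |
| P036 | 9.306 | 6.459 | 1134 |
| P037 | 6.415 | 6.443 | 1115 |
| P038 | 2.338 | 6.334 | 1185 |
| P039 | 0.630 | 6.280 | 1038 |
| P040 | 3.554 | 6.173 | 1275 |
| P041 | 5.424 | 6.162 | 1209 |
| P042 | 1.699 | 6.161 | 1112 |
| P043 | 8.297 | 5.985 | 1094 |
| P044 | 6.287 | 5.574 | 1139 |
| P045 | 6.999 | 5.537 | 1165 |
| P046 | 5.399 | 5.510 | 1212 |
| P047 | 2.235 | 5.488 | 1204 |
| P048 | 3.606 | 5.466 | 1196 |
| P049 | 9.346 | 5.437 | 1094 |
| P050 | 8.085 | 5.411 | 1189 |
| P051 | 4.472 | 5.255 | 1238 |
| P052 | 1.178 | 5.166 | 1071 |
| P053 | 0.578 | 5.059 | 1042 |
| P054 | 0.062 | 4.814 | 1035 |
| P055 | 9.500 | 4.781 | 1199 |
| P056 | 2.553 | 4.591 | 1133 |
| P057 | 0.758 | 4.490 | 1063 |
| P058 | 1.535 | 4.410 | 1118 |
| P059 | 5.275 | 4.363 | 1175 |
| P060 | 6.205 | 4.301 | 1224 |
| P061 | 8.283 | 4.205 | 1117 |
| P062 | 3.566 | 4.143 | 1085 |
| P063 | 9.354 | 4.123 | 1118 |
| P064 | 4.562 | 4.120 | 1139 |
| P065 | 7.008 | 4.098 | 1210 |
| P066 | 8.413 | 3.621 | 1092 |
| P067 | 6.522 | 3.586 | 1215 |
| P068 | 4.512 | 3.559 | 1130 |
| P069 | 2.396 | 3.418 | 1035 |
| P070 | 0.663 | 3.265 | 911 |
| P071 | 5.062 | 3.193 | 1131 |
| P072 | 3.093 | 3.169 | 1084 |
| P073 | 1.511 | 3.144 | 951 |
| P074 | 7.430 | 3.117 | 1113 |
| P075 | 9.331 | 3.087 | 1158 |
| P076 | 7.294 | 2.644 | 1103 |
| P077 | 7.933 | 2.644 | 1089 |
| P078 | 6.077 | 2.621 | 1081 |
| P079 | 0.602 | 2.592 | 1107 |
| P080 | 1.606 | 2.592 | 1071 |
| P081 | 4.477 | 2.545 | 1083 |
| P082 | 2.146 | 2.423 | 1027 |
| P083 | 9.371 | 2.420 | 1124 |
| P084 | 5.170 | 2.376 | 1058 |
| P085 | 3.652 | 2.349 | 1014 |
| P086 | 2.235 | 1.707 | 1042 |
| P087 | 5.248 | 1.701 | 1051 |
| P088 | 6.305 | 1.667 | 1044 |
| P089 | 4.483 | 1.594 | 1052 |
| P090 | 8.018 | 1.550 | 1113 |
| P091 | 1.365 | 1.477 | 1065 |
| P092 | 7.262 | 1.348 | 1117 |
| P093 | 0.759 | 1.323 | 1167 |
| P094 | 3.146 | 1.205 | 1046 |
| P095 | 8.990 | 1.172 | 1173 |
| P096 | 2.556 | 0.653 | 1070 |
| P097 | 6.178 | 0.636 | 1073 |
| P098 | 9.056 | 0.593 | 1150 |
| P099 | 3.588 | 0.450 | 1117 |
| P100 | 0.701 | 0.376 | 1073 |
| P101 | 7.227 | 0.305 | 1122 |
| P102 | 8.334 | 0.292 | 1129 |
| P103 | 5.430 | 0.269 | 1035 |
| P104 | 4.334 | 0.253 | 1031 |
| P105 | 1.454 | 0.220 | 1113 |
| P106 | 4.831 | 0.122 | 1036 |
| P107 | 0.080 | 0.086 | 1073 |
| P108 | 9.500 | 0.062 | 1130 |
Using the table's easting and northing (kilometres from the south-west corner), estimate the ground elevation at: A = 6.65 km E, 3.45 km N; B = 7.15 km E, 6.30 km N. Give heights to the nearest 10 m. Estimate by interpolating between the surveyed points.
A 1240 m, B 1110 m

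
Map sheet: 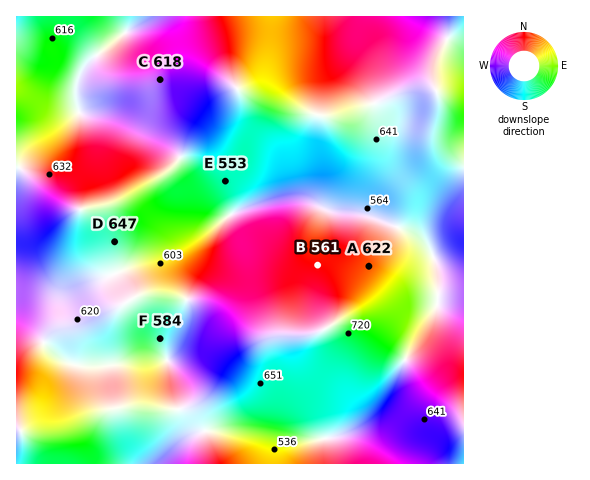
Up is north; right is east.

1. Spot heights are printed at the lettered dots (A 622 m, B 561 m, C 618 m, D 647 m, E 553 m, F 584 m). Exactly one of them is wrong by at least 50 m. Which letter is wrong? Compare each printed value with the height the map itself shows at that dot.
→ B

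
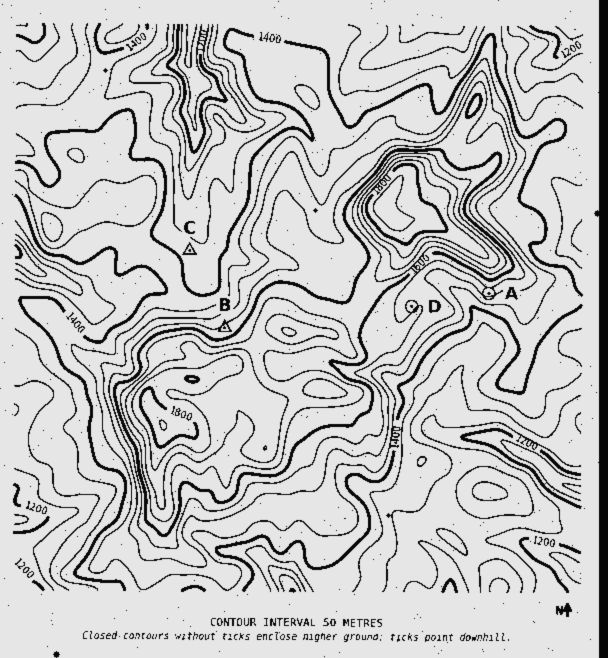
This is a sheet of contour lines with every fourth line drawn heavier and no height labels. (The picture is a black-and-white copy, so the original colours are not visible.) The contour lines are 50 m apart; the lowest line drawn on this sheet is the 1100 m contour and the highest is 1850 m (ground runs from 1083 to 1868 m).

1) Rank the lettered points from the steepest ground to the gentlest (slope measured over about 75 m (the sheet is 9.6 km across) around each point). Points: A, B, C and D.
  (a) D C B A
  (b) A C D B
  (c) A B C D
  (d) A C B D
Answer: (c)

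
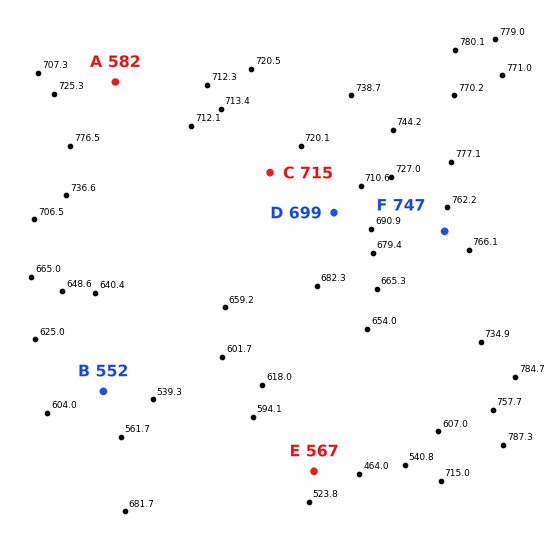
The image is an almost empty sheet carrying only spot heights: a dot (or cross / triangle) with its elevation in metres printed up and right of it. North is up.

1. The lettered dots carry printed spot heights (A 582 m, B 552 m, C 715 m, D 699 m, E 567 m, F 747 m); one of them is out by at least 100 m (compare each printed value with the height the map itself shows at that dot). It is A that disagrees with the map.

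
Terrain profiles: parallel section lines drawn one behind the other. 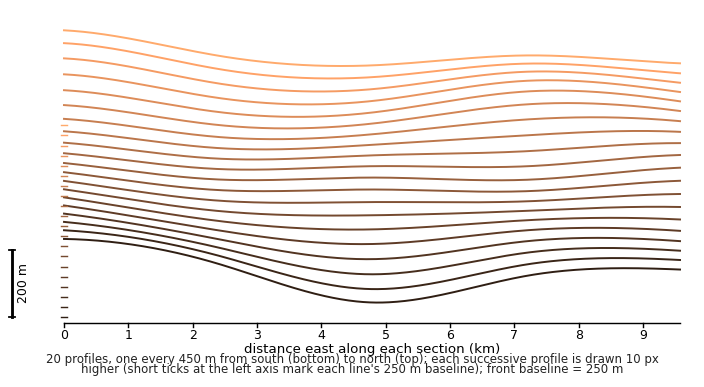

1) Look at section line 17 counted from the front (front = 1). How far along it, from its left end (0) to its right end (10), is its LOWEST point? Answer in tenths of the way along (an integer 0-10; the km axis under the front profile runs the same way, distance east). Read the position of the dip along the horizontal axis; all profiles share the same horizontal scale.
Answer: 4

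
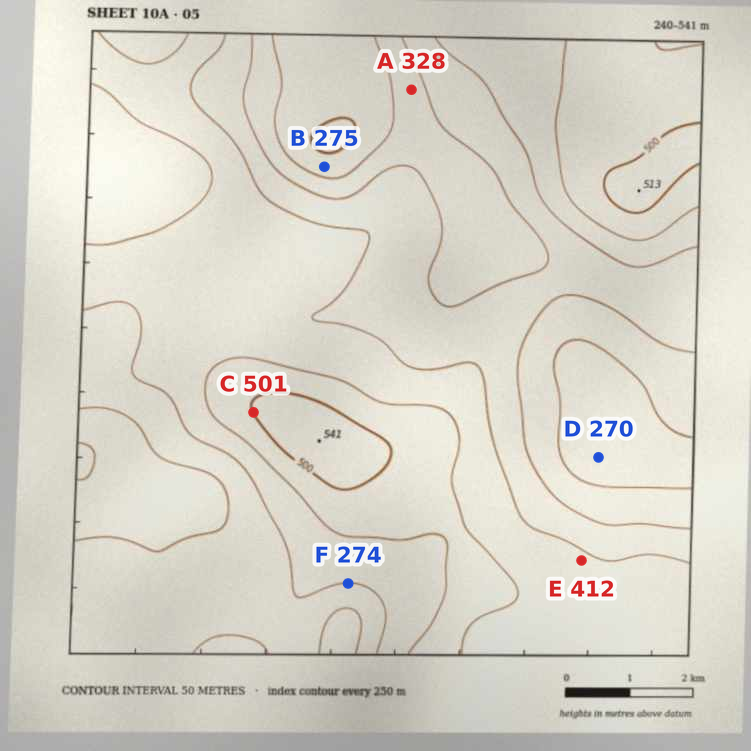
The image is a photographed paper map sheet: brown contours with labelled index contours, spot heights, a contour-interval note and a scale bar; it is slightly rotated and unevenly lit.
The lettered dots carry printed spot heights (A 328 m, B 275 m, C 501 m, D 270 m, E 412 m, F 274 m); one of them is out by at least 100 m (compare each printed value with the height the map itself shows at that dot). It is F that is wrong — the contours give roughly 399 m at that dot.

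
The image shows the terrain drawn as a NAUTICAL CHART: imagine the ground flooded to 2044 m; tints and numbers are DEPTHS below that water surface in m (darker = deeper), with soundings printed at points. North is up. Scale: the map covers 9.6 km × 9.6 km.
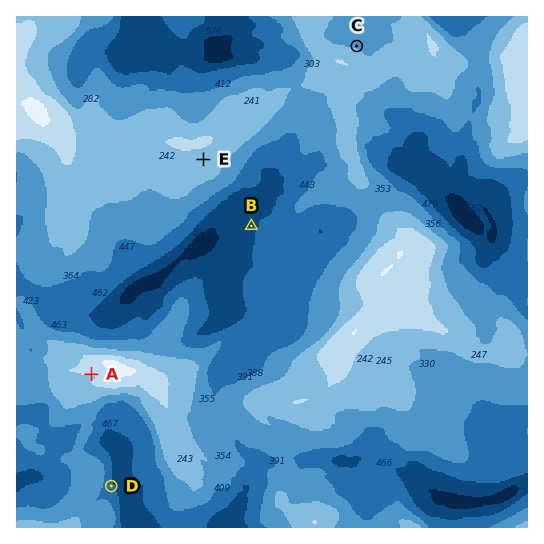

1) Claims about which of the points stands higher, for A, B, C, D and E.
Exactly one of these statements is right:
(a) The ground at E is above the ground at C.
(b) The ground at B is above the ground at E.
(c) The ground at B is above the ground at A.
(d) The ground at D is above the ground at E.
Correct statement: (a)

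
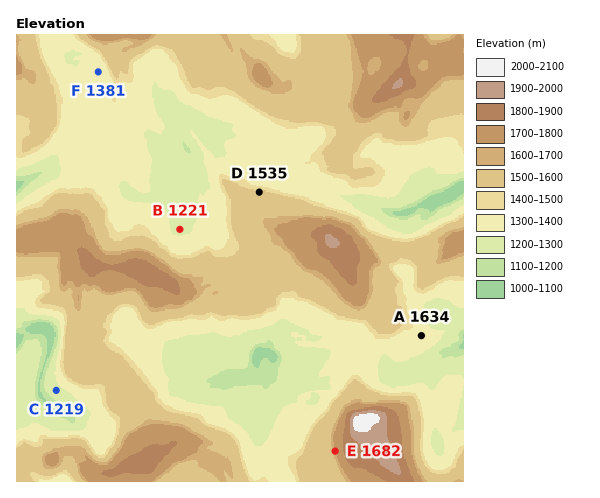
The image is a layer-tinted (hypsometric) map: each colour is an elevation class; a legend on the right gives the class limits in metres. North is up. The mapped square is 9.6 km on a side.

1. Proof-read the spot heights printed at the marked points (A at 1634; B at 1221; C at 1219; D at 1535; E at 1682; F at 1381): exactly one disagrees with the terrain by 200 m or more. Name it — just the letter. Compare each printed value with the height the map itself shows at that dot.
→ A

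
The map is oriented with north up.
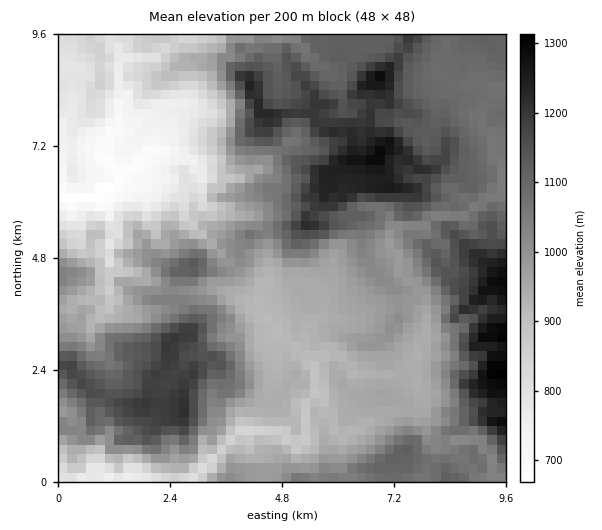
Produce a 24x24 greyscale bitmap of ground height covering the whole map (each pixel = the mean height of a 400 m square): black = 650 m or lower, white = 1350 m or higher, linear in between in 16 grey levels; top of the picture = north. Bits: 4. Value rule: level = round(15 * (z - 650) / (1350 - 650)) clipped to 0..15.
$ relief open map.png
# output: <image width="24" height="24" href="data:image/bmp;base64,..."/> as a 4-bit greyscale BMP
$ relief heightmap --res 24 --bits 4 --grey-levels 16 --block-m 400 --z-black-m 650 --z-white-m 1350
<image width="24" height="24" href="data:image/bmp;base64,Qk2WAQAAAAAAAHYAAAAoAAAAGAAAABgAAAABAAQAAAAAACABAAATCwAAEwsAABAAAAAAAAAAAAAAABEREQAiIiIAMzMzAERERABVVVUAZmZmAHd3dwCIiIgAmZmZAKqqqgC7u7sAzMzMAN3d3QDu7u4A////AEMzNVRnd4iImqmpmGVmeHZWZmZ3iamZmYiKqqh1VVVmZ5iJm4mru8qGZmVmZneJvZq7u8qYdmVmd3Z5zauqu7updmZmZmZ63rmau7u5dmZmd2Z5zoeaq8uYZmZnd3Z63XZneauXZmZnd3eKzWZWeImGZmZnd3eLzIdXeIh3ZmZneHerzodVeKqIdnd3iHmrzVVFd4h4h5l3h4mry0REZmV4ibupmIiqqyIjNEVWeKu6qaqZmhEREjNniazMzMypmSIREjNGeKvd3cy6qSERESNXiaq93cu6qSIRIiRZu5rMzbq6mSMhIiNIvLu7y7qqmTMyMzNYy7u7zLqpmTNDRVV6yruq3bqZmTNDRGZ5qrqqvLqamjRDRFVoiZqqqrqaqg=="/>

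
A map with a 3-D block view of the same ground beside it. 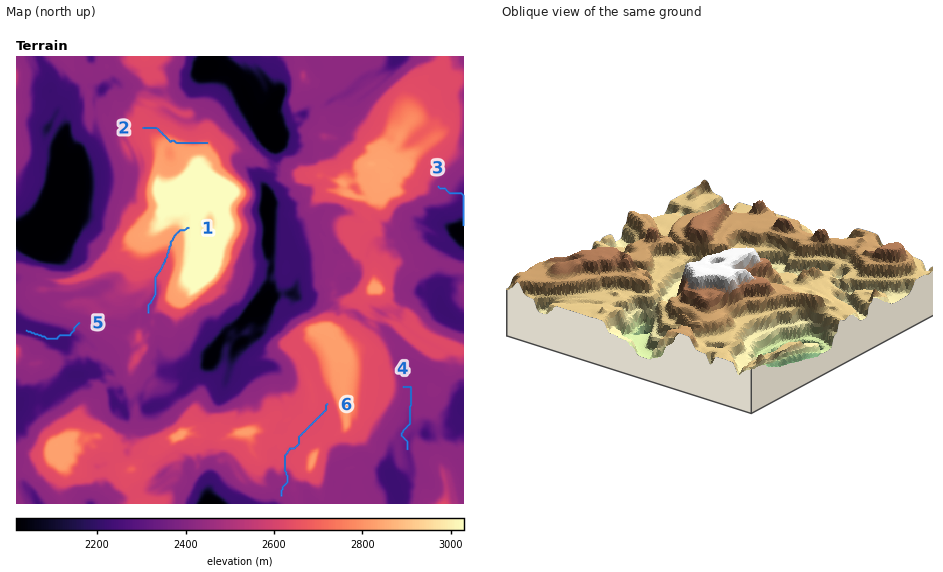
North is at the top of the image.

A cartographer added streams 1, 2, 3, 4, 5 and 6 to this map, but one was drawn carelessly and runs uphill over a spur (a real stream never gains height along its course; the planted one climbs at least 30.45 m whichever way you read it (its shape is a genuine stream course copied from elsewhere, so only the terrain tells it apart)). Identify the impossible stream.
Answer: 2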